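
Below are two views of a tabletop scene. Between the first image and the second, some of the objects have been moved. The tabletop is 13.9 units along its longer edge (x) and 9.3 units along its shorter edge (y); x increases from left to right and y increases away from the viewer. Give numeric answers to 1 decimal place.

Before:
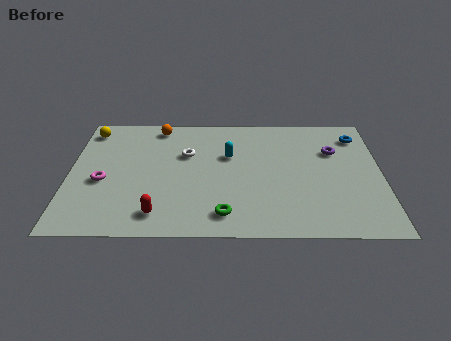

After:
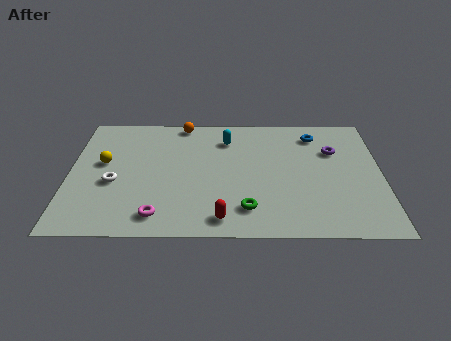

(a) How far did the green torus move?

1.1

The green torus was near (6.9, 1.5) before and (7.9, 1.9) after, so it travelled √(1.0² + 0.4²) ≈ 1.1 units.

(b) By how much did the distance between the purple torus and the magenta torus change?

-1.4

The distance was about 10.6 in the first image and 9.2 in the second, so they moved 1.4 units closer together.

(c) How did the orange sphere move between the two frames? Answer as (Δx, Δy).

(1.1, 0.3)

The orange sphere was at about (3.9, 8.2) and moved to about (5.0, 8.5).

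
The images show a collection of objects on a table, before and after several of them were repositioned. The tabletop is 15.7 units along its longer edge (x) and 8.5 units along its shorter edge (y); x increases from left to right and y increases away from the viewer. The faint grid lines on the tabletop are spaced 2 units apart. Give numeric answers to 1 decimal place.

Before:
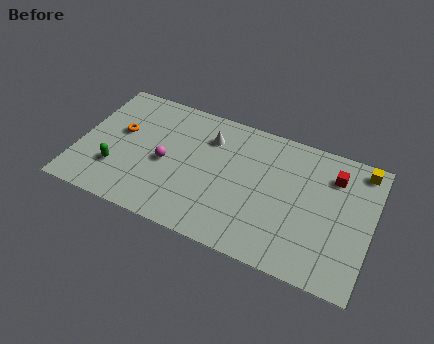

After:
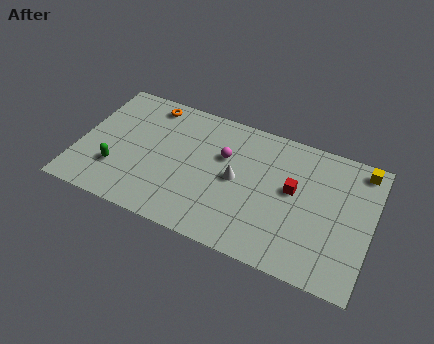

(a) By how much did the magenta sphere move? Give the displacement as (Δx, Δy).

(3.0, 1.6)

From the two frames, the magenta sphere sits at roughly (4.7, 3.9) before and (7.7, 5.5) after.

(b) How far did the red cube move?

2.6

The red cube moved from about (13.5, 6.5) to (11.5, 4.8), a distance of √(2.0² + 1.7²) ≈ 2.6.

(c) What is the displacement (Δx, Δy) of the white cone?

(1.7, -2.1)

The white cone started near (6.8, 6.4) and ended near (8.5, 4.3).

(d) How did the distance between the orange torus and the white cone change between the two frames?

+1.1

The distance was about 4.9 in the first image and 6.0 in the second, so they moved 1.1 units further apart.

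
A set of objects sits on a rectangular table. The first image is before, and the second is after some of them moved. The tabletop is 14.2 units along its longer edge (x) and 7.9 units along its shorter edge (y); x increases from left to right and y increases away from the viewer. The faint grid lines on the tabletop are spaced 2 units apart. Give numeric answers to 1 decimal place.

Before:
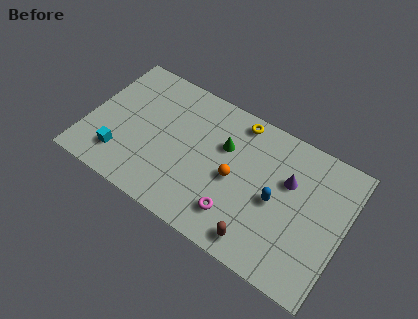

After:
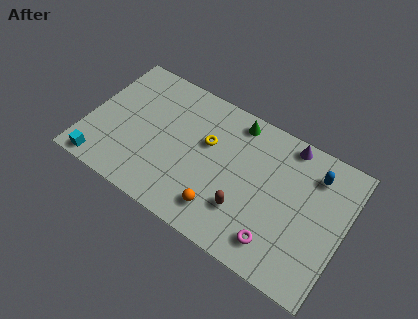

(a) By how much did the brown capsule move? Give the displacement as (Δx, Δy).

(-1.0, 1.2)

The brown capsule was at about (10.0, 1.1) and moved to about (9.0, 2.3).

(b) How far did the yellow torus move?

2.5

From (7.9, 7.0) to (6.5, 4.9), the yellow torus covered √(1.4² + 2.1²) ≈ 2.5 units.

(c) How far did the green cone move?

1.7

The green cone was near (7.4, 5.2) before and (7.8, 6.9) after, so it travelled √(0.4² + 1.7²) ≈ 1.7 units.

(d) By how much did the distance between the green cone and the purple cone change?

-0.7

Before: roughly 3.6 units apart; after: 2.9. That's 0.7 units closer together.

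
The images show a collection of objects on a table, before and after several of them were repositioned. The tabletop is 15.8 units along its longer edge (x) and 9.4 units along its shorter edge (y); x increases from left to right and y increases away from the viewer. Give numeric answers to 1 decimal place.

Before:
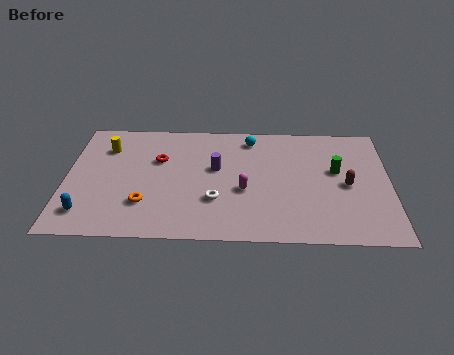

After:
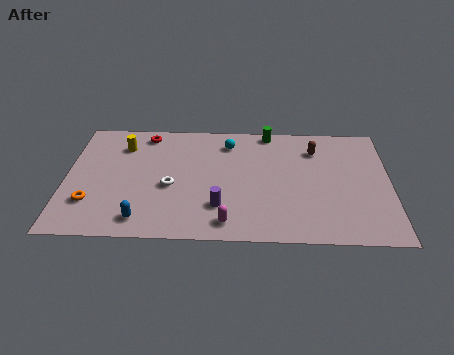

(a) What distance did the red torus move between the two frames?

2.2

From (4.5, 6.1) to (3.8, 8.2), the red torus covered √(0.7² + 2.1²) ≈ 2.2 units.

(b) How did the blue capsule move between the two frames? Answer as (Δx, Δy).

(2.7, -0.4)

The blue capsule started near (1.1, 1.8) and ended near (3.8, 1.4).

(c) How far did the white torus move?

2.4

The white torus moved from about (7.3, 3.0) to (5.1, 4.0), a distance of √(2.2² + 1.0²) ≈ 2.4.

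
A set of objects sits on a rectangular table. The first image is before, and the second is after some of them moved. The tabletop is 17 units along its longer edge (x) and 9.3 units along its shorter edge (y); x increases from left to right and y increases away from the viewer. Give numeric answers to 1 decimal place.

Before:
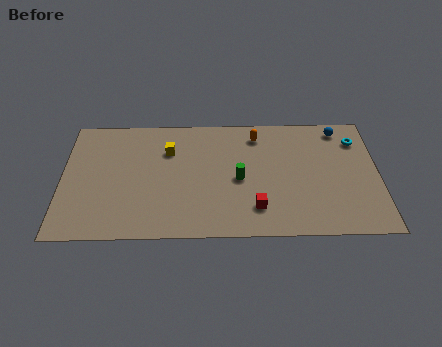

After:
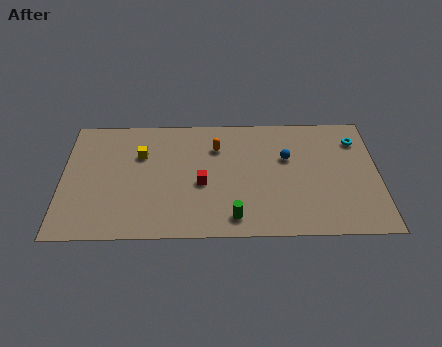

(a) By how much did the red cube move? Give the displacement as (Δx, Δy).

(-2.9, 1.9)

The red cube started near (10.4, 2.1) and ended near (7.5, 4.0).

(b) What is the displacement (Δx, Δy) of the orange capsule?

(-2.2, -0.9)

The orange capsule was at about (10.5, 7.7) and moved to about (8.3, 6.8).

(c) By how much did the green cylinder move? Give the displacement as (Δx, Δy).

(-0.3, -2.9)

The green cylinder started near (9.5, 4.3) and ended near (9.2, 1.4).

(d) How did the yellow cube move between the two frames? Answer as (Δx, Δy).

(-1.5, -0.3)

The yellow cube started near (5.7, 6.6) and ended near (4.2, 6.3).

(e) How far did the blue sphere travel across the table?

3.6

The blue sphere was near (15.0, 8.1) before and (12.1, 5.9) after, so it travelled √(2.9² + 2.2²) ≈ 3.6 units.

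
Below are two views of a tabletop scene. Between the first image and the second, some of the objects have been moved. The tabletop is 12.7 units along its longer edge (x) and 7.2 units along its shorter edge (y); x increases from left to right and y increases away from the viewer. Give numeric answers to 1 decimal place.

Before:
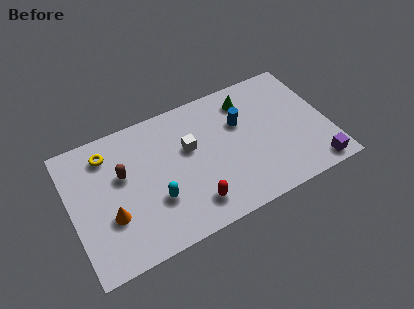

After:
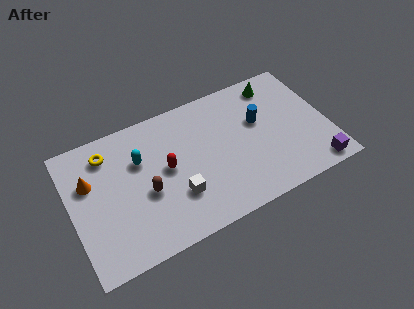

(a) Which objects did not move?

the yellow torus and the purple cube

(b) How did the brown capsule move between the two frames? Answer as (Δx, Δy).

(1.0, -1.4)

From the two frames, the brown capsule sits at roughly (2.6, 4.4) before and (3.6, 3.0) after.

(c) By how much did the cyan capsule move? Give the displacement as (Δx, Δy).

(-0.5, 2.4)

From the two frames, the cyan capsule sits at roughly (4.0, 2.4) before and (3.5, 4.8) after.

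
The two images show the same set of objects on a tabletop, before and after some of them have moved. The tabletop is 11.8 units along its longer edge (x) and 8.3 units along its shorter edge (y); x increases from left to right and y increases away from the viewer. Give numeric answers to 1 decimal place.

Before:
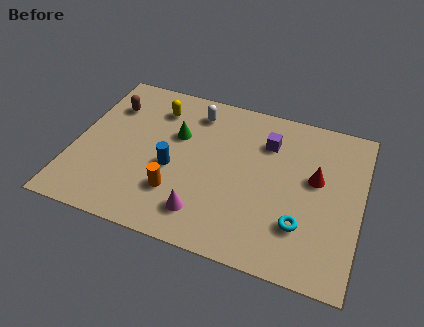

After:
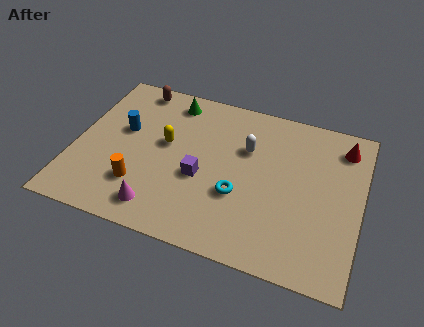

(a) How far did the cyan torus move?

2.7

The cyan torus was near (9.5, 2.3) before and (6.9, 3.0) after, so it travelled √(2.6² + 0.7²) ≈ 2.7 units.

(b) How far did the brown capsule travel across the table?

1.6

The brown capsule moved from about (1.2, 6.1) to (2.1, 7.4), a distance of √(0.9² + 1.3²) ≈ 1.6.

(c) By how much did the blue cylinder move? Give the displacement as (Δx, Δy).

(-2.2, 1.4)

The blue cylinder was at about (4.1, 3.5) and moved to about (1.9, 4.9).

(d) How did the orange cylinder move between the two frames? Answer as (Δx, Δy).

(-1.5, -0.1)

The orange cylinder started near (4.4, 2.3) and ended near (2.9, 2.2).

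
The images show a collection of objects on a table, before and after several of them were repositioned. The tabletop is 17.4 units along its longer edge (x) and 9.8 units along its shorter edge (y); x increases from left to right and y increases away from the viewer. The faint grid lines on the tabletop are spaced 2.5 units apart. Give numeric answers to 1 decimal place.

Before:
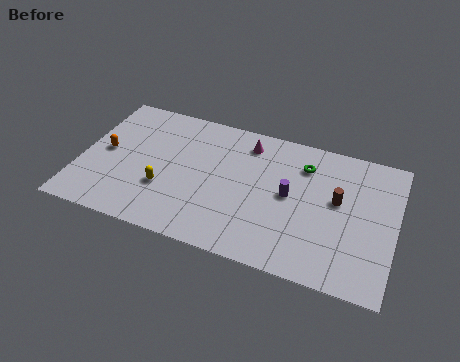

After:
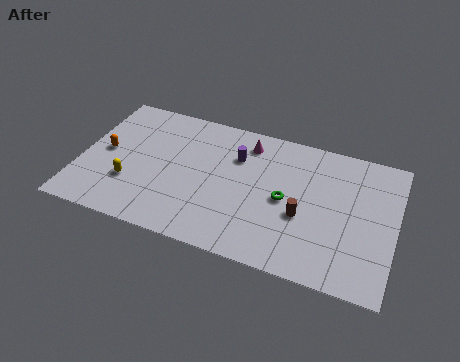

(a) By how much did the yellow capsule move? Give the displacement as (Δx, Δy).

(-1.9, -0.2)

The yellow capsule was at about (4.8, 3.3) and moved to about (2.9, 3.1).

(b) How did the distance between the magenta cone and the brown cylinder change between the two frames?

-0.4

Before: roughly 5.8 units apart; after: 5.4. That's 0.4 units closer together.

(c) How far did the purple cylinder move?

3.6

The purple cylinder moved from about (11.6, 5.1) to (8.5, 6.9), a distance of √(3.1² + 1.8²) ≈ 3.6.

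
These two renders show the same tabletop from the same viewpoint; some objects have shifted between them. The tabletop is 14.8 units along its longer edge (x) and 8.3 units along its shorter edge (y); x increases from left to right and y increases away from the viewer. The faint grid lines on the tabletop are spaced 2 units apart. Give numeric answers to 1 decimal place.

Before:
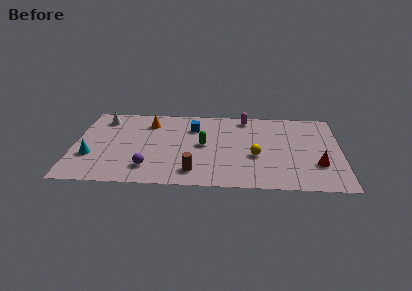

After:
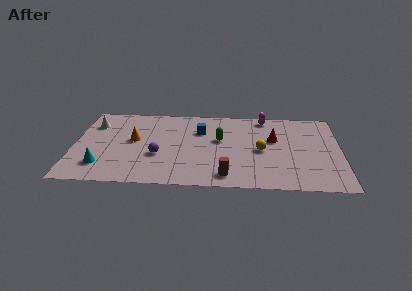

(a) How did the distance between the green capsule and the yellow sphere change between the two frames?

-0.6

The distance was about 3.1 in the first image and 2.5 in the second, so they moved 0.6 units closer together.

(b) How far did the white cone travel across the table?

0.8

The white cone moved from about (1.5, 6.8) to (1.0, 6.2), a distance of √(0.5² + 0.6²) ≈ 0.8.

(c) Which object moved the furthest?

the red cone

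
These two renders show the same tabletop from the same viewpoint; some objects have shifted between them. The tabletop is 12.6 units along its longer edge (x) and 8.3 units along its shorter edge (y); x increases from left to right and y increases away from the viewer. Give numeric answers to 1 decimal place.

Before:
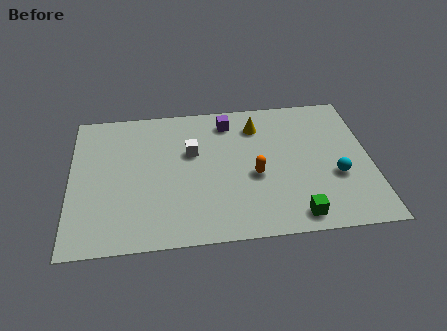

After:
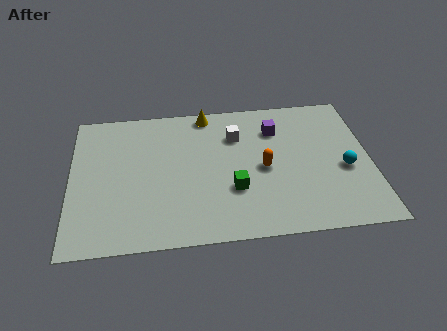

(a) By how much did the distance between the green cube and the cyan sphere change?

+2.0

The distance was about 2.8 in the first image and 4.8 in the second, so they moved 2.0 units further apart.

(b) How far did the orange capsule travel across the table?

0.6

The orange capsule moved from about (7.7, 3.5) to (8.1, 3.9), a distance of √(0.4² + 0.4²) ≈ 0.6.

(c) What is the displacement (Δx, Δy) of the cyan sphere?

(0.4, 0.4)

The cyan sphere was at about (11.1, 3.1) and moved to about (11.5, 3.5).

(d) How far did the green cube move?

3.1

The green cube moved from about (9.3, 1.0) to (6.8, 2.8), a distance of √(2.5² + 1.8²) ≈ 3.1.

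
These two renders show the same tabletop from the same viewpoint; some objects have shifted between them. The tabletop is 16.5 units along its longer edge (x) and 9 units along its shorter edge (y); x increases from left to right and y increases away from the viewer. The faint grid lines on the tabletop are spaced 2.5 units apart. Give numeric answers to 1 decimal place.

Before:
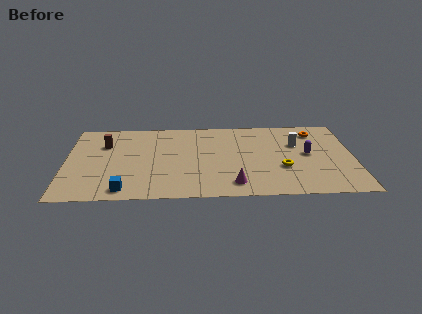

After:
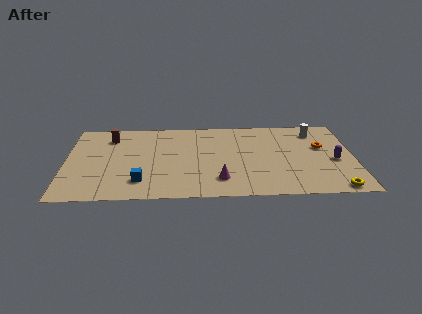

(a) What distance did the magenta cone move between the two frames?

0.9

The magenta cone moved from about (9.6, 1.5) to (8.8, 2.0), a distance of √(0.8² + 0.5²) ≈ 0.9.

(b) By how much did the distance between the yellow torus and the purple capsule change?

+1.0

The distance was about 2.1 in the first image and 3.1 in the second, so they moved 1.0 units further apart.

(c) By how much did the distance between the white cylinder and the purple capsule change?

+2.2

They were about 1.3 units apart before and 3.5 after — 2.2 units further apart.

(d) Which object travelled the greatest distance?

the yellow torus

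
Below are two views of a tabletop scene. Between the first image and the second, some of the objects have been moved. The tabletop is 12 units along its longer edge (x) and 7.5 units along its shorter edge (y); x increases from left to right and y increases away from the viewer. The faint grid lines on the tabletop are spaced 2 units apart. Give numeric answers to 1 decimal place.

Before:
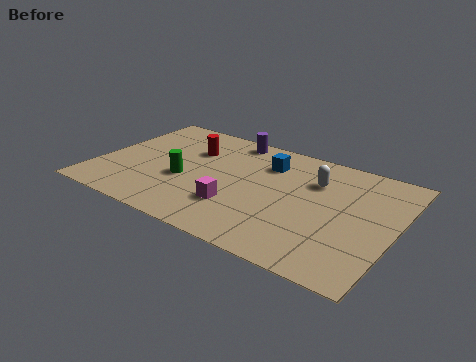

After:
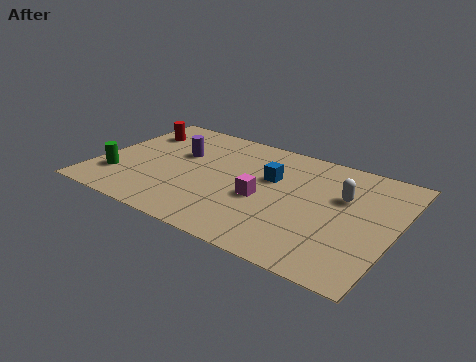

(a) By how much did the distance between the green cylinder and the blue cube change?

+2.5

The distance was about 4.0 in the first image and 6.5 in the second, so they moved 2.5 units further apart.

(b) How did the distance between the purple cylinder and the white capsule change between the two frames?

+2.7

Before: roughly 4.0 units apart; after: 6.7. That's 2.7 units further apart.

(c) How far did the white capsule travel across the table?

1.3

The white capsule moved from about (8.6, 5.3) to (9.8, 4.8), a distance of √(1.2² + 0.5²) ≈ 1.3.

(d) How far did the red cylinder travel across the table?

2.4

The red cylinder was near (3.5, 5.2) before and (1.1, 5.6) after, so it travelled √(2.4² + 0.4²) ≈ 2.4 units.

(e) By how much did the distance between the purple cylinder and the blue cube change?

+1.8

Before: roughly 2.0 units apart; after: 3.8. That's 1.8 units further apart.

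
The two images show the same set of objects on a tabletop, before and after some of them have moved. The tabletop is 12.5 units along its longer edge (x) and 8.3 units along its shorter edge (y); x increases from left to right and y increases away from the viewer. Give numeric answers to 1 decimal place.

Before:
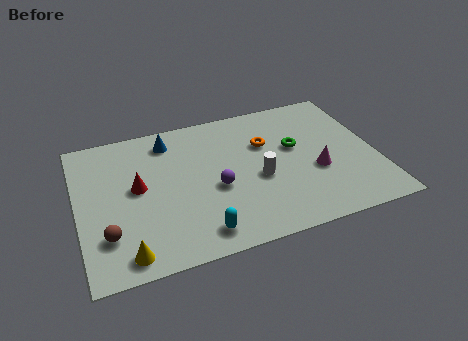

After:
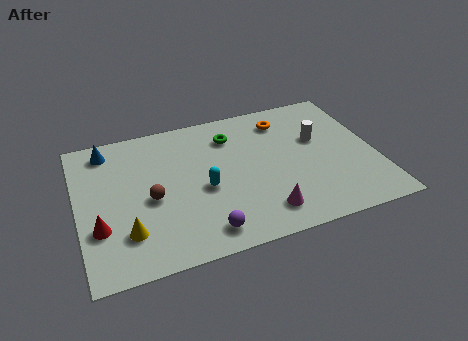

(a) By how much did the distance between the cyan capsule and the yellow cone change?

+0.6

The distance was about 3.0 in the first image and 3.6 in the second, so they moved 0.6 units further apart.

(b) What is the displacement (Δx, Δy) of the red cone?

(-1.7, -1.8)

The red cone was at about (2.5, 4.5) and moved to about (0.8, 2.7).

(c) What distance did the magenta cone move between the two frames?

2.9

The magenta cone was near (9.9, 3.2) before and (7.5, 1.5) after, so it travelled √(2.4² + 1.7²) ≈ 2.9 units.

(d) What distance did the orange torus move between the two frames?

1.5

The orange torus was near (8.0, 5.5) before and (8.9, 6.7) after, so it travelled √(0.9² + 1.2²) ≈ 1.5 units.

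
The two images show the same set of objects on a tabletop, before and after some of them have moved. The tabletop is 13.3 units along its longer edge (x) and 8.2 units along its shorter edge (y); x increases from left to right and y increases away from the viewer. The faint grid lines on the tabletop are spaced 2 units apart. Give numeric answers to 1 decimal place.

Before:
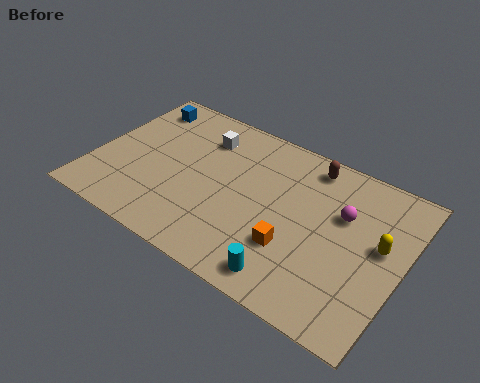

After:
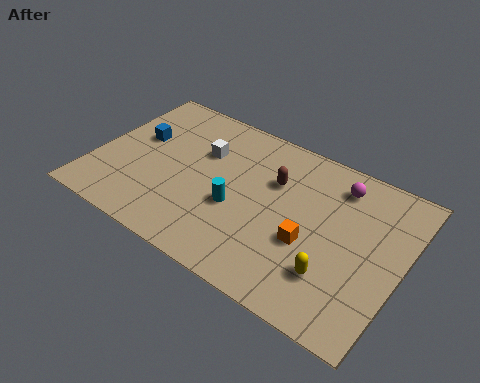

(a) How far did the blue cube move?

1.9

From (1.3, 6.8) to (1.6, 4.9), the blue cube covered √(0.3² + 1.9²) ≈ 1.9 units.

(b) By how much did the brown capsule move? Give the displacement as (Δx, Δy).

(-1.3, -1.6)

The brown capsule started near (8.9, 7.1) and ended near (7.6, 5.5).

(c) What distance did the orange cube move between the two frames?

0.8

From (8.9, 2.6) to (9.5, 3.2), the orange cube covered √(0.6² + 0.6²) ≈ 0.8 units.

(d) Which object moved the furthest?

the cyan cylinder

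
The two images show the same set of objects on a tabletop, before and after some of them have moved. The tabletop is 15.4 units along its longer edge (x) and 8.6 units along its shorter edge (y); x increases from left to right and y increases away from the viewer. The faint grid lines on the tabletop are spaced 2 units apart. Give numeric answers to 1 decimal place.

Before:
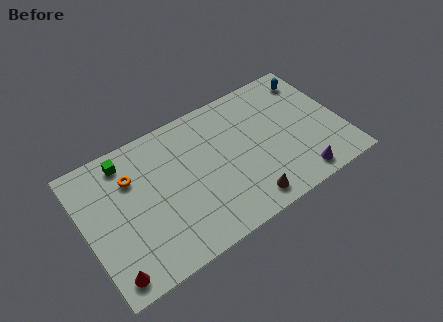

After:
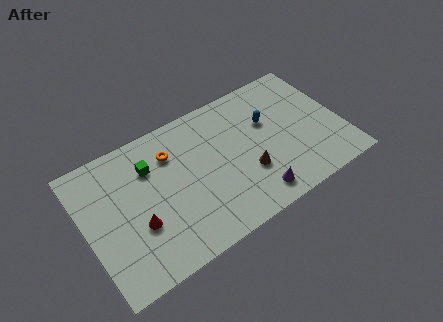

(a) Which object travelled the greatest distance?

the blue capsule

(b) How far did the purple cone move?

2.7

The purple cone moved from about (12.3, 1.1) to (9.6, 1.3), a distance of √(2.7² + 0.2²) ≈ 2.7.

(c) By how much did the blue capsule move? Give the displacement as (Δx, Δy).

(-3.0, -1.6)

The blue capsule started near (14.2, 7.1) and ended near (11.2, 5.5).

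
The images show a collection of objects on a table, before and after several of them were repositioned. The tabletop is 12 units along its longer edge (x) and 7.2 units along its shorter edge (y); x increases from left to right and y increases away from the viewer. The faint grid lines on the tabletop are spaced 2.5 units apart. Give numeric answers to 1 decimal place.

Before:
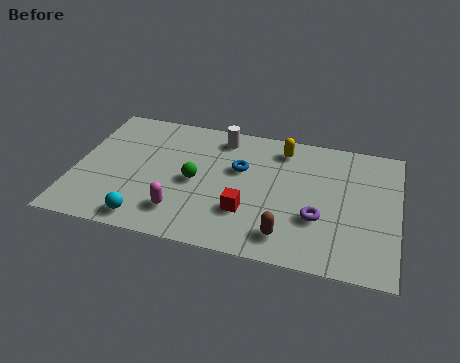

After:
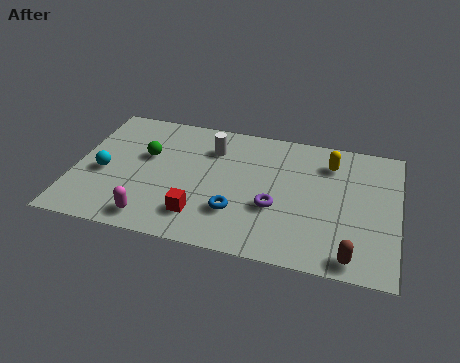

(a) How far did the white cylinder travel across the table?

0.8

The white cylinder moved from about (5.3, 6.1) to (5.0, 5.4), a distance of √(0.3² + 0.7²) ≈ 0.8.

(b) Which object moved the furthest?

the cyan sphere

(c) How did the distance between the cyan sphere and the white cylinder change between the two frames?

-1.2

Before: roughly 5.7 units apart; after: 4.5. That's 1.2 units closer together.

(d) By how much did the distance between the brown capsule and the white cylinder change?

+1.6

The distance was about 5.5 in the first image and 7.1 in the second, so they moved 1.6 units further apart.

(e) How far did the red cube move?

1.8

The red cube was near (6.5, 2.2) before and (4.8, 1.6) after, so it travelled √(1.7² + 0.6²) ≈ 1.8 units.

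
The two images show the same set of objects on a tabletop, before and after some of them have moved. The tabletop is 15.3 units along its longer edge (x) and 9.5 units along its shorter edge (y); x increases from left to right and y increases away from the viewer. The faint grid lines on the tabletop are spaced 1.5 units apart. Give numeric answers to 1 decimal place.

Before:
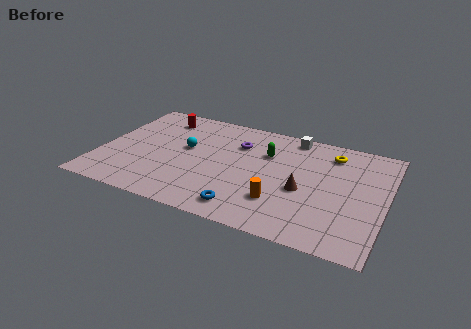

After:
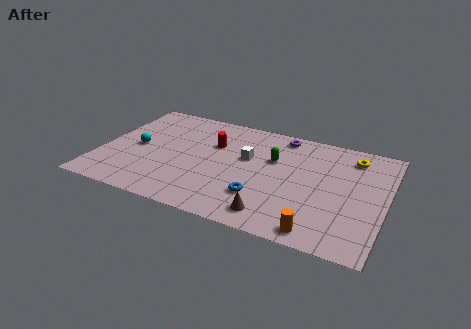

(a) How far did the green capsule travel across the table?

0.6

From (8.8, 6.5) to (9.2, 6.1), the green capsule covered √(0.4² + 0.4²) ≈ 0.6 units.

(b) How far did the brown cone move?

2.9

From (11.0, 4.0) to (9.7, 1.4), the brown cone covered √(1.3² + 2.6²) ≈ 2.9 units.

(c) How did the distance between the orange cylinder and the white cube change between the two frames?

+0.5

They were about 5.9 units apart before and 6.4 after — 0.5 units further apart.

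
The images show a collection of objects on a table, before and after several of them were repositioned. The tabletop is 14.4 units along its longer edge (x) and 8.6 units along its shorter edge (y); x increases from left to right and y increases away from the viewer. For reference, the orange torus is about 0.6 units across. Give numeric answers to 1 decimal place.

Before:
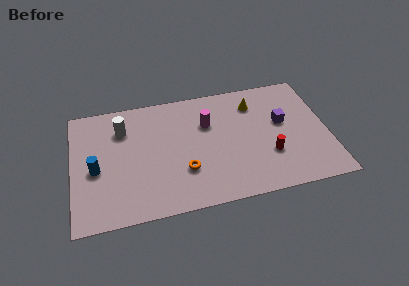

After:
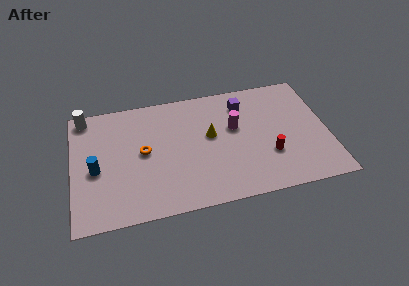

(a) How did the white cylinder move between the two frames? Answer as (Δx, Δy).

(-2.1, 1.3)

The white cylinder was at about (2.9, 6.4) and moved to about (0.8, 7.7).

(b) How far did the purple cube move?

2.8

From (11.9, 5.0) to (9.8, 6.8), the purple cube covered √(2.1² + 1.8²) ≈ 2.8 units.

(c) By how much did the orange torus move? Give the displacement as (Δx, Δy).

(-2.2, 1.8)

The orange torus started near (6.2, 2.7) and ended near (4.0, 4.5).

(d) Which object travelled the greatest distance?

the yellow cone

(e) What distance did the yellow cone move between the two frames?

3.2

The yellow cone moved from about (10.4, 6.7) to (7.8, 4.9), a distance of √(2.6² + 1.8²) ≈ 3.2.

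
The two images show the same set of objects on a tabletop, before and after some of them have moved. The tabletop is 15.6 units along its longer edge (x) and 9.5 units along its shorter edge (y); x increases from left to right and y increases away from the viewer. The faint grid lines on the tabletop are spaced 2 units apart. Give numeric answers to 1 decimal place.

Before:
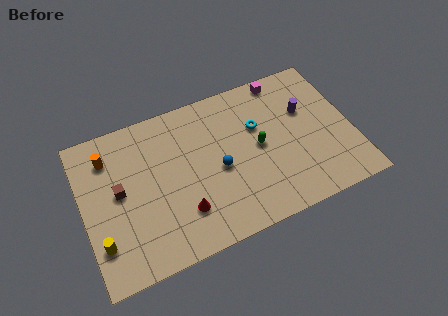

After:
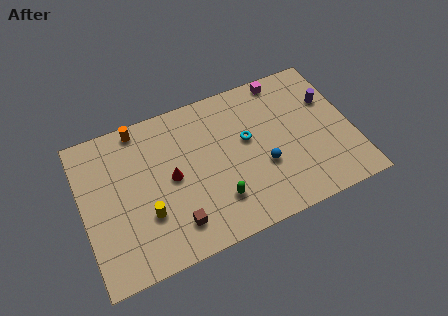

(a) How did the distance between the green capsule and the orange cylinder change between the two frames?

-1.6

The distance was about 8.9 in the first image and 7.3 in the second, so they moved 1.6 units closer together.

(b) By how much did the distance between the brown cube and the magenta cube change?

-0.8

They were about 10.6 units apart before and 9.8 after — 0.8 units closer together.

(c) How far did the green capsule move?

3.6

From (10.2, 4.8) to (7.5, 2.4), the green capsule covered √(2.7² + 2.4²) ≈ 3.6 units.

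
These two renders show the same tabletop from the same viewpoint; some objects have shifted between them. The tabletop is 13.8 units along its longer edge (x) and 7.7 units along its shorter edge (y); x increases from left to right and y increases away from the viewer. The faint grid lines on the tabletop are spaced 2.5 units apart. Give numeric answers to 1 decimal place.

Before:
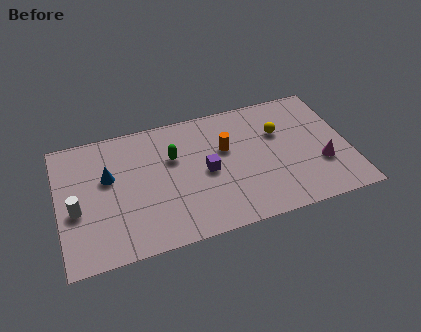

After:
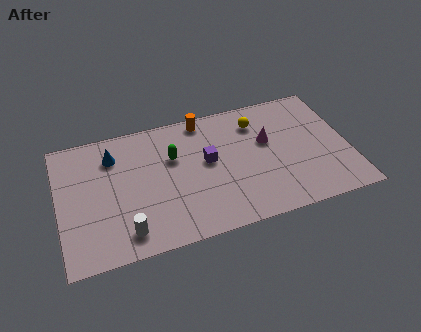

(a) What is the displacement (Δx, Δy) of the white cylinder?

(2.2, -1.9)

From the two frames, the white cylinder sits at roughly (0.8, 3.2) before and (3.0, 1.3) after.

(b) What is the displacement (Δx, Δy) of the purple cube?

(0.1, 0.6)

From the two frames, the purple cube sits at roughly (7.0, 3.7) before and (7.1, 4.3) after.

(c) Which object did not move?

the green capsule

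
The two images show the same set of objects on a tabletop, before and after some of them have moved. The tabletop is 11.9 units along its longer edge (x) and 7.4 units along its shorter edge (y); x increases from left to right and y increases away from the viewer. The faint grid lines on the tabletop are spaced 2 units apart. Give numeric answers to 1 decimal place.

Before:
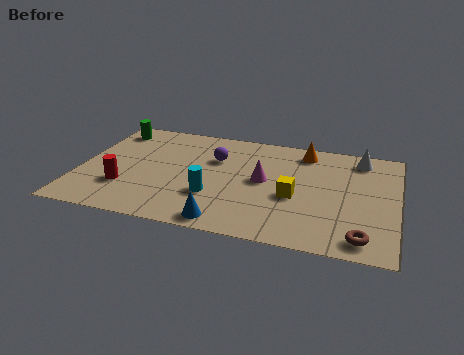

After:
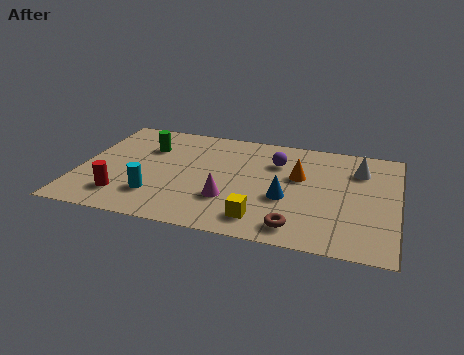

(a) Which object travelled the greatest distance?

the blue cone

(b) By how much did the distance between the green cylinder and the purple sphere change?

+0.6

Before: roughly 4.3 units apart; after: 4.9. That's 0.6 units further apart.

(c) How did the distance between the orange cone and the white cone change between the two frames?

+0.3

The distance was about 2.1 in the first image and 2.4 in the second, so they moved 0.3 units further apart.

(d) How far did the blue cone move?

3.0

The blue cone was near (5.7, 0.8) before and (7.8, 2.9) after, so it travelled √(2.1² + 2.1²) ≈ 3.0 units.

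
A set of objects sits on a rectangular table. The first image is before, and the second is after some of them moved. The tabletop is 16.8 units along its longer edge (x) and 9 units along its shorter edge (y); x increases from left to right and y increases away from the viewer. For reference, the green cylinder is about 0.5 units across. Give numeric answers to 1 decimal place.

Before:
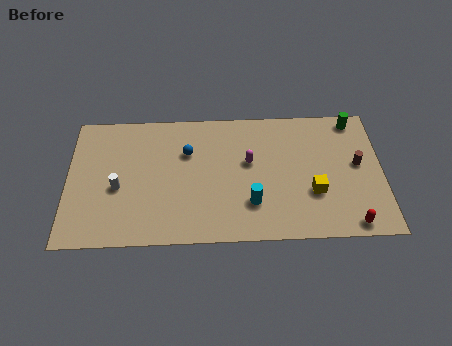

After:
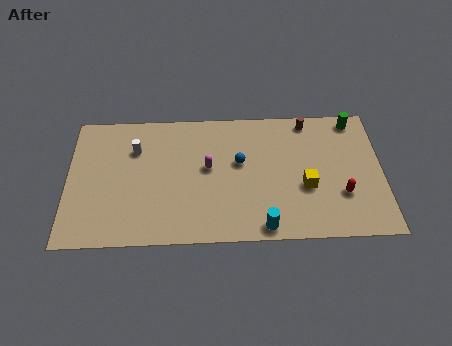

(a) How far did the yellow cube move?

0.6

The yellow cube moved from about (13.1, 3.1) to (12.7, 3.5), a distance of √(0.4² + 0.4²) ≈ 0.6.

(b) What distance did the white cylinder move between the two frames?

2.8

From (2.7, 3.8) to (3.6, 6.4), the white cylinder covered √(0.9² + 2.6²) ≈ 2.8 units.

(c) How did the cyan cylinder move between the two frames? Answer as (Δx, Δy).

(0.6, -1.6)

From the two frames, the cyan cylinder sits at roughly (9.8, 2.5) before and (10.4, 0.9) after.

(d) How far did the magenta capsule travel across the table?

2.2

The magenta capsule moved from about (9.7, 5.3) to (7.5, 5.0), a distance of √(2.2² + 0.3²) ≈ 2.2.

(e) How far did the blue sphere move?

2.9

The blue sphere was near (6.4, 6.1) before and (9.2, 5.3) after, so it travelled √(2.8² + 0.8²) ≈ 2.9 units.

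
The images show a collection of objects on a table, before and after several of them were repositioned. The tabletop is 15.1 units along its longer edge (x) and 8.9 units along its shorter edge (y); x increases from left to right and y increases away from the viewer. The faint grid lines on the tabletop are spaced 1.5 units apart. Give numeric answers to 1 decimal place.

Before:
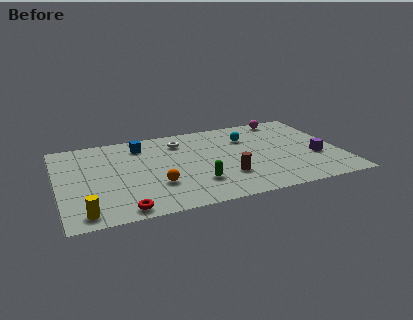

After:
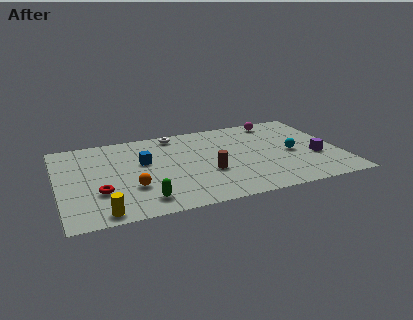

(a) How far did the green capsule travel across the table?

3.0

The green capsule was near (7.2, 2.4) before and (4.3, 1.5) after, so it travelled √(2.9² + 0.9²) ≈ 3.0 units.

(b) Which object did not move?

the purple cube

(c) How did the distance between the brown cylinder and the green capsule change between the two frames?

+2.4

Before: roughly 1.6 units apart; after: 4.0. That's 2.4 units further apart.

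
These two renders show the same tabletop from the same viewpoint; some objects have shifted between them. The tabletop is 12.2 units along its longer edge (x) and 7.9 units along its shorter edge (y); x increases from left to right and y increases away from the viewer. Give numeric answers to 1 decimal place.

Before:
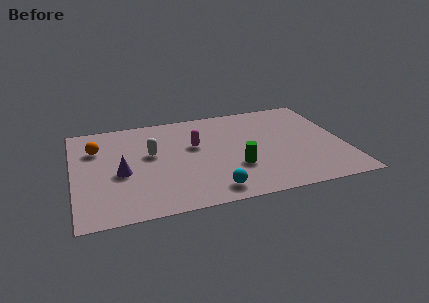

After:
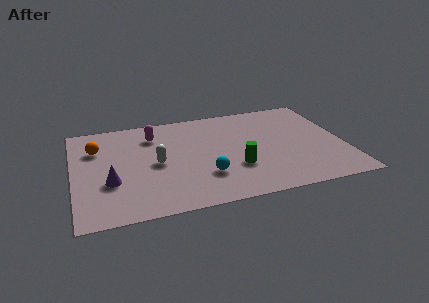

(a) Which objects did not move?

the green cylinder and the orange sphere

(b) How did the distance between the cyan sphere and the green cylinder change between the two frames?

-0.5

The distance was about 1.9 in the first image and 1.4 in the second, so they moved 0.5 units closer together.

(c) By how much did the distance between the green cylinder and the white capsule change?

-0.5

They were about 4.2 units apart before and 3.7 after — 0.5 units closer together.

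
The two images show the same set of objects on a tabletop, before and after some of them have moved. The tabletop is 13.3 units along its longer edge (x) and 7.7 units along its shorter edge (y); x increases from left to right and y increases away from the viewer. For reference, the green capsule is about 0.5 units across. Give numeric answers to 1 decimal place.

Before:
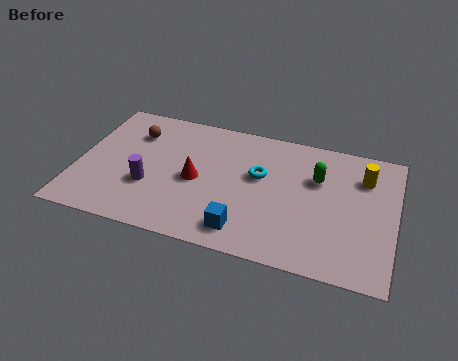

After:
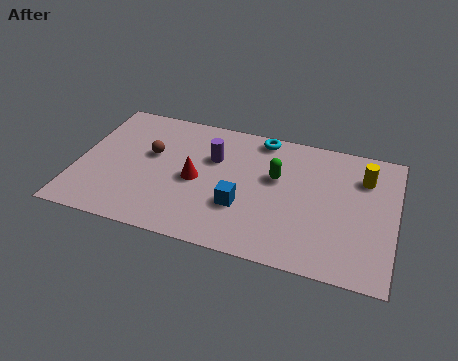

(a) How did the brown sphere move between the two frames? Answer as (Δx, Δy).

(0.8, -1.1)

From the two frames, the brown sphere sits at roughly (2.2, 5.7) before and (3.0, 4.6) after.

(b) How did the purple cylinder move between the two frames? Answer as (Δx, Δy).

(2.5, 2.4)

The purple cylinder started near (3.1, 2.7) and ended near (5.6, 5.1).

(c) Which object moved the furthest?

the purple cylinder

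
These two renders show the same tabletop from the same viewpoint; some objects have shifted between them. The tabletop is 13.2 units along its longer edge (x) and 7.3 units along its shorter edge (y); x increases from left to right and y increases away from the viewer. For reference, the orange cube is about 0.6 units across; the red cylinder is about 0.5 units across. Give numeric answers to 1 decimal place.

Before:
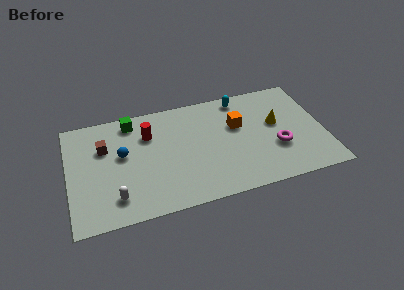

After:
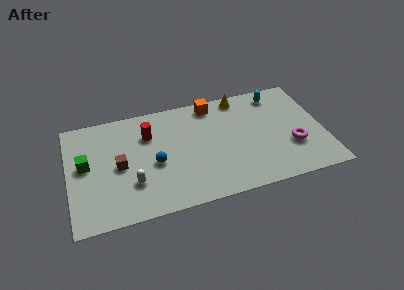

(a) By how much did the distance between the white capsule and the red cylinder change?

-1.0

They were about 4.2 units apart before and 3.2 after — 1.0 units closer together.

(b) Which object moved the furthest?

the green cube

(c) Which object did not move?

the red cylinder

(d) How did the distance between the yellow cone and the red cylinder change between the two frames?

-1.6

Before: roughly 6.7 units apart; after: 5.1. That's 1.6 units closer together.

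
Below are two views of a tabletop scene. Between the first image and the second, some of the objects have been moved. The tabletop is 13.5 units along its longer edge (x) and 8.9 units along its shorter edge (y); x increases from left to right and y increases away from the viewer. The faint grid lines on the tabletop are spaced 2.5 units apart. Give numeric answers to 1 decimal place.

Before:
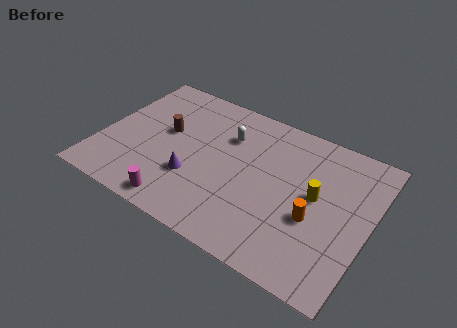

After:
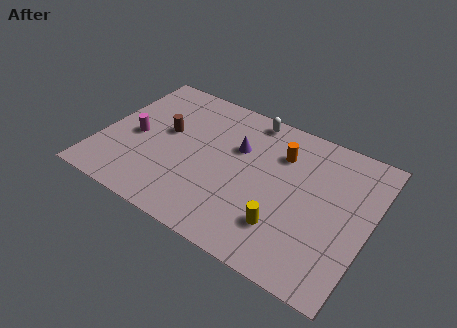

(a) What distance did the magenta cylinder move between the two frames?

4.2

The magenta cylinder was near (4.5, 1.0) before and (1.7, 4.1) after, so it travelled √(2.8² + 3.1²) ≈ 4.2 units.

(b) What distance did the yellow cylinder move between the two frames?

2.8

The yellow cylinder was near (10.8, 4.8) before and (9.6, 2.3) after, so it travelled √(1.2² + 2.5²) ≈ 2.8 units.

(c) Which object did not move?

the brown cylinder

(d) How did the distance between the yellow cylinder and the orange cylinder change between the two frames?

+3.0

Before: roughly 1.3 units apart; after: 4.3. That's 3.0 units further apart.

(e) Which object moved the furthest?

the magenta cylinder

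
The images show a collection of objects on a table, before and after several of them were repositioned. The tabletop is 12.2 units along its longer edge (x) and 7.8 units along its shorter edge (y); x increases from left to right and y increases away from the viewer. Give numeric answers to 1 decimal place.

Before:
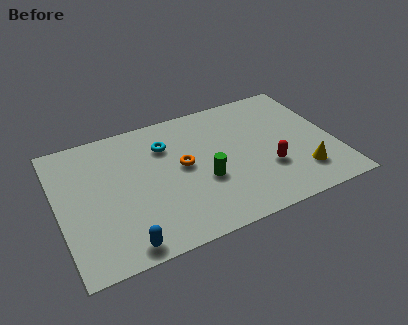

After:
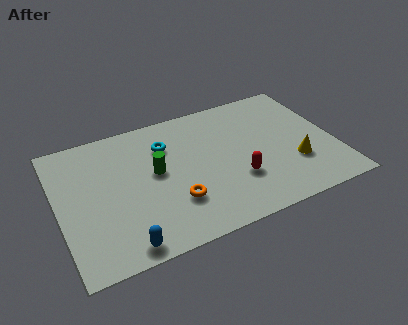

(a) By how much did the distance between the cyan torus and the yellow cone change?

-0.5

Before: roughly 6.8 units apart; after: 6.3. That's 0.5 units closer together.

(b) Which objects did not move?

the blue capsule and the cyan torus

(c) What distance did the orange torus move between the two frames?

2.0

The orange torus moved from about (5.5, 4.2) to (4.9, 2.3), a distance of √(0.6² + 1.9²) ≈ 2.0.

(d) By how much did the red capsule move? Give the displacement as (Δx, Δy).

(-1.4, -0.1)

The red capsule was at about (9.1, 2.6) and moved to about (7.7, 2.5).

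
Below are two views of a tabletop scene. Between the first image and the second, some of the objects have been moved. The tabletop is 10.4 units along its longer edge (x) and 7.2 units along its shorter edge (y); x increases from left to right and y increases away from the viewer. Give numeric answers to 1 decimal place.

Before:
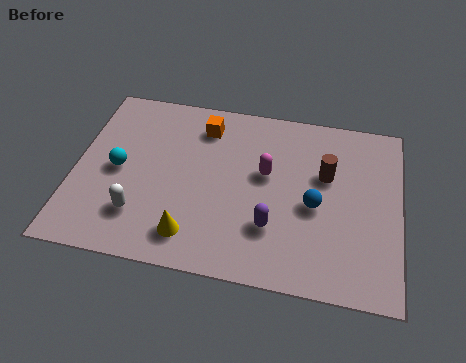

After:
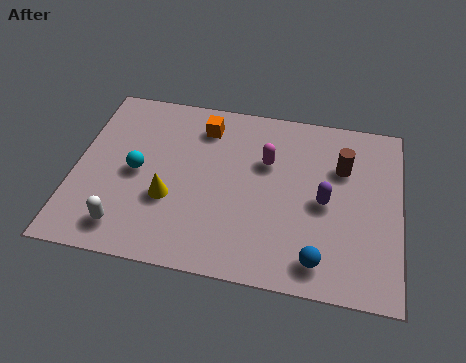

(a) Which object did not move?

the orange cube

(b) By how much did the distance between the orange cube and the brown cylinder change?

+0.4

The distance was about 4.2 in the first image and 4.6 in the second, so they moved 0.4 units further apart.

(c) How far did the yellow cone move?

1.5

The yellow cone was near (3.9, 1.3) before and (3.1, 2.6) after, so it travelled √(0.8² + 1.3²) ≈ 1.5 units.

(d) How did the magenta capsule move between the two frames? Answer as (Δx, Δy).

(0.0, 0.5)

The magenta capsule was at about (6.1, 4.2) and moved to about (6.1, 4.7).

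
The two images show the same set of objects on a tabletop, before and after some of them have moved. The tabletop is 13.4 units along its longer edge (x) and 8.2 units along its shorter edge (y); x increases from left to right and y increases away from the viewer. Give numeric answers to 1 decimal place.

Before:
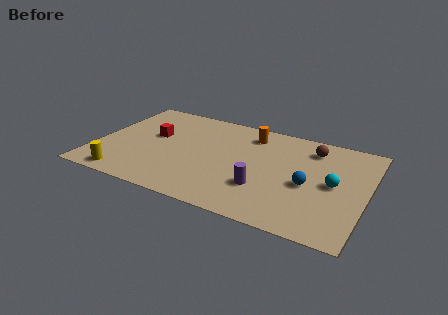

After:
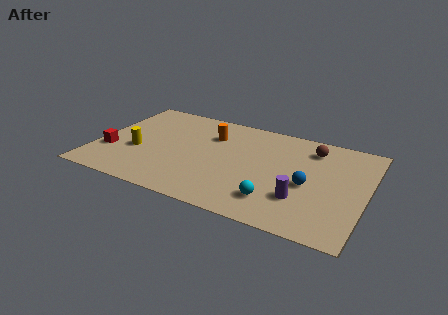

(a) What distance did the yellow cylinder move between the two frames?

2.3

The yellow cylinder was near (1.8, 0.9) before and (2.1, 3.2) after, so it travelled √(0.3² + 2.3²) ≈ 2.3 units.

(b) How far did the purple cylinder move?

1.9

From (8.5, 2.5) to (10.4, 2.4), the purple cylinder covered √(1.9² + 0.1²) ≈ 1.9 units.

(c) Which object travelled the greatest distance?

the cyan sphere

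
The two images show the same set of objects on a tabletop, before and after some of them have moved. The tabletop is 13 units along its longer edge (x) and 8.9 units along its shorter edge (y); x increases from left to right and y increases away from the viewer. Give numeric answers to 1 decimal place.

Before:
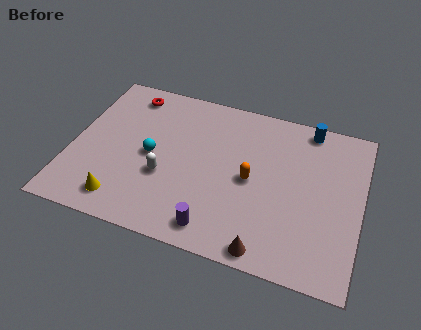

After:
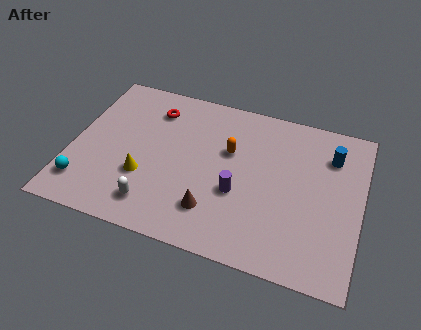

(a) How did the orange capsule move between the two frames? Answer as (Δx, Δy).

(-1.1, 1.3)

The orange capsule was at about (8.1, 4.3) and moved to about (7.0, 5.6).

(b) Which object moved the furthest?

the cyan sphere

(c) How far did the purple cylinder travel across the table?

2.3

The purple cylinder moved from about (6.8, 1.2) to (7.6, 3.4), a distance of √(0.8² + 2.2²) ≈ 2.3.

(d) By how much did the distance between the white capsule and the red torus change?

+0.6

The distance was about 4.8 in the first image and 5.4 in the second, so they moved 0.6 units further apart.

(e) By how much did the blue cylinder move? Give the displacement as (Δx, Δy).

(1.1, -1.3)

The blue cylinder was at about (10.4, 8.0) and moved to about (11.5, 6.7).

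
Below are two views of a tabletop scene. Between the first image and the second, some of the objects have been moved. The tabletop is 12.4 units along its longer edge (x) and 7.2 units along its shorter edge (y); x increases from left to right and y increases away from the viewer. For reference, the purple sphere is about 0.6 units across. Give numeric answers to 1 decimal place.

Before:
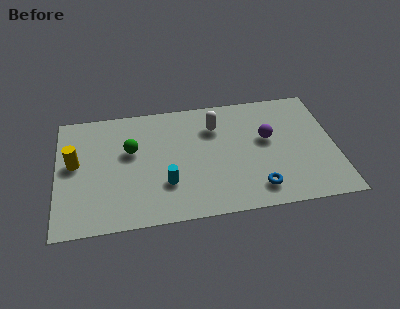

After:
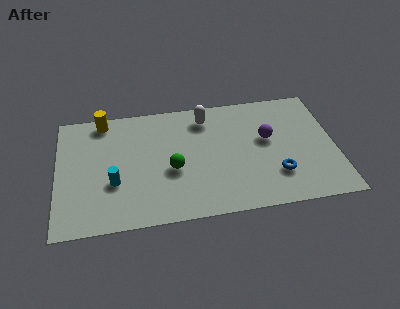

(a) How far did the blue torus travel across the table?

1.1

The blue torus was near (8.8, 1.3) before and (9.7, 2.0) after, so it travelled √(0.9² + 0.7²) ≈ 1.1 units.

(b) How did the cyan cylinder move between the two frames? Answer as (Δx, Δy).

(-2.3, 0.4)

From the two frames, the cyan cylinder sits at roughly (4.8, 2.2) before and (2.5, 2.6) after.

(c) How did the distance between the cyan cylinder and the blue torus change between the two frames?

+3.1

They were about 4.1 units apart before and 7.2 after — 3.1 units further apart.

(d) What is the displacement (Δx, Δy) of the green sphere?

(1.8, -1.4)

The green sphere was at about (3.3, 4.4) and moved to about (5.1, 3.0).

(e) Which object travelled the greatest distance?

the yellow cylinder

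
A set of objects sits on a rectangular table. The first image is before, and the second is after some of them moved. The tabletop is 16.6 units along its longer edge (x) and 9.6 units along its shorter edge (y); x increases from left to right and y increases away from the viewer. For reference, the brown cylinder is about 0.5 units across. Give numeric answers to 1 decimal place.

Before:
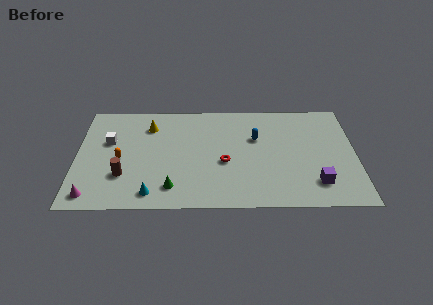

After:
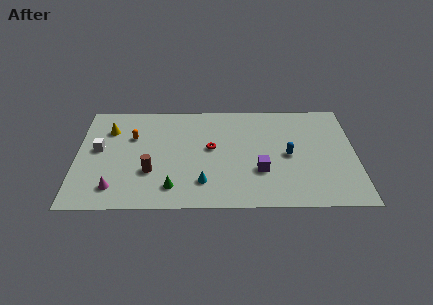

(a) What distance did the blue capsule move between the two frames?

2.5

The blue capsule was near (10.7, 6.2) before and (12.6, 4.6) after, so it travelled √(1.9² + 1.6²) ≈ 2.5 units.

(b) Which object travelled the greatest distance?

the purple cube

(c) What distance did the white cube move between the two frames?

0.9

The white cube moved from about (1.9, 6.0) to (1.3, 5.3), a distance of √(0.6² + 0.7²) ≈ 0.9.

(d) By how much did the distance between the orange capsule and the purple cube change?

-3.6

The distance was about 11.8 in the first image and 8.2 in the second, so they moved 3.6 units closer together.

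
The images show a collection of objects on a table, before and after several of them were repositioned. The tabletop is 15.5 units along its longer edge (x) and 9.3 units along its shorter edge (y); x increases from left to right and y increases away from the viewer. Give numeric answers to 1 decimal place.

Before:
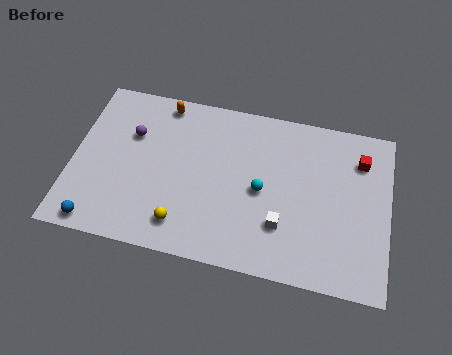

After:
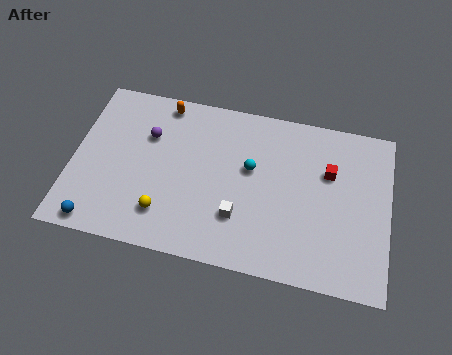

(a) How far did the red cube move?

1.8

The red cube was near (14.0, 7.1) before and (12.5, 6.1) after, so it travelled √(1.5² + 1.0²) ≈ 1.8 units.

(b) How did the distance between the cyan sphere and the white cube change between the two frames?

+0.8

They were about 2.0 units apart before and 2.8 after — 0.8 units further apart.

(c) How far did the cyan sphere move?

1.3

The cyan sphere moved from about (9.3, 4.4) to (8.7, 5.5), a distance of √(0.6² + 1.1²) ≈ 1.3.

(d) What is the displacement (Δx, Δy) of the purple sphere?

(0.8, 0.1)

The purple sphere was at about (2.8, 6.2) and moved to about (3.6, 6.3).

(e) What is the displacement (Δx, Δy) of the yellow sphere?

(-0.9, 0.4)

The yellow sphere was at about (5.6, 1.7) and moved to about (4.7, 2.1).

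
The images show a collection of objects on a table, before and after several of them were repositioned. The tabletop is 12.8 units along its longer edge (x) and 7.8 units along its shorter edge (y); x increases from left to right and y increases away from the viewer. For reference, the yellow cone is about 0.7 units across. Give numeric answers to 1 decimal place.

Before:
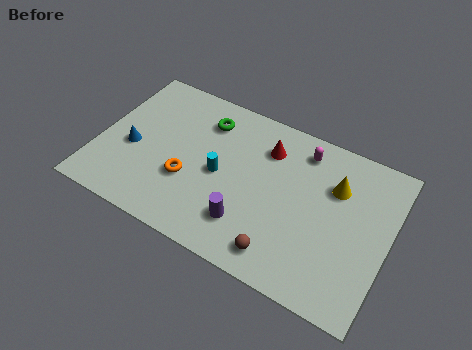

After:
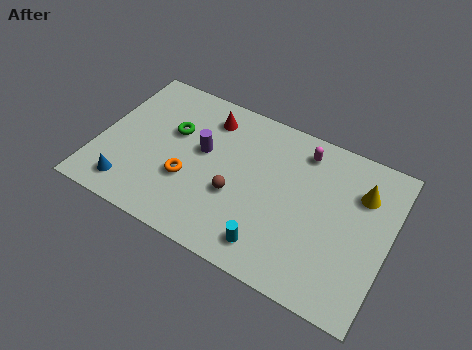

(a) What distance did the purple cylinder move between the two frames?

3.5

The purple cylinder was near (6.9, 1.9) before and (4.5, 4.5) after, so it travelled √(2.4² + 2.6²) ≈ 3.5 units.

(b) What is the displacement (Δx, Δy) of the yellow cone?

(1.1, 0.2)

From the two frames, the yellow cone sits at roughly (10.3, 5.4) before and (11.4, 5.6) after.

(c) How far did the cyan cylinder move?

3.5

The cyan cylinder was near (5.4, 3.7) before and (8.0, 1.3) after, so it travelled √(2.6² + 2.4²) ≈ 3.5 units.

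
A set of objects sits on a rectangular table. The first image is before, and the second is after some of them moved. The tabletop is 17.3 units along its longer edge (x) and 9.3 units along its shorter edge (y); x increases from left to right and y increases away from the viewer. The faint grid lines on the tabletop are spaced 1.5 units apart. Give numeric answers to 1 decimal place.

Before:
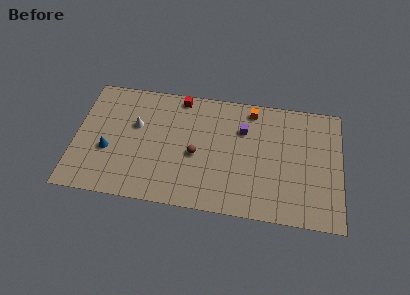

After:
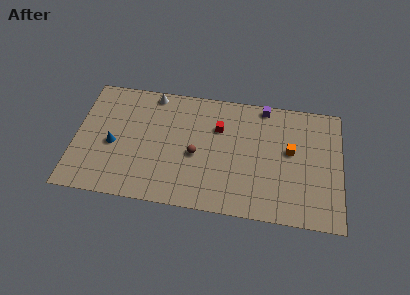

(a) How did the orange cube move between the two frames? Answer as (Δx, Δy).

(2.6, -2.8)

The orange cube started near (11.4, 8.1) and ended near (14.0, 5.3).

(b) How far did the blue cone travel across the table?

0.6

The blue cone was near (2.2, 3.6) before and (2.5, 4.1) after, so it travelled √(0.3² + 0.5²) ≈ 0.6 units.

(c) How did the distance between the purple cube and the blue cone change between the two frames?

+1.5

The distance was about 9.2 in the first image and 10.7 in the second, so they moved 1.5 units further apart.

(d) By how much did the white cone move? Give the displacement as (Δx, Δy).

(1.0, 2.6)

The white cone was at about (3.9, 5.8) and moved to about (4.9, 8.4).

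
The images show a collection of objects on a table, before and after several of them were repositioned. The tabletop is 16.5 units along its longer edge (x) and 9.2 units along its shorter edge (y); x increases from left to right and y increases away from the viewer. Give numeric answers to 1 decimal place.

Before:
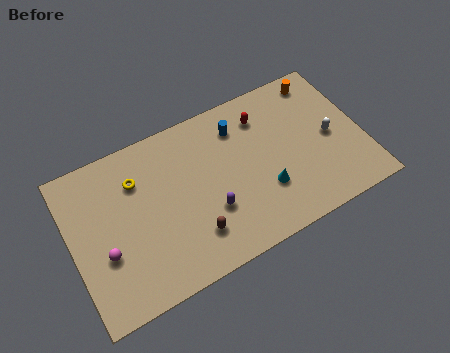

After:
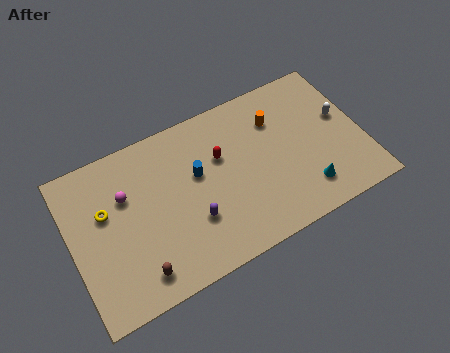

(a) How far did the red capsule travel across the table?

2.9

The red capsule was near (11.2, 7.2) before and (8.6, 5.9) after, so it travelled √(2.6² + 1.3²) ≈ 2.9 units.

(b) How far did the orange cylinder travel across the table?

3.1

The orange cylinder was near (14.7, 8.0) before and (11.9, 6.7) after, so it travelled √(2.8² + 1.3²) ≈ 3.1 units.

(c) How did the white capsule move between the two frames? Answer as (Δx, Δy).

(0.8, 0.9)

The white capsule was at about (14.7, 4.4) and moved to about (15.5, 5.3).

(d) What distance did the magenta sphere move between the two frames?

3.1

From (1.7, 3.4) to (3.2, 6.1), the magenta sphere covered √(1.5² + 2.7²) ≈ 3.1 units.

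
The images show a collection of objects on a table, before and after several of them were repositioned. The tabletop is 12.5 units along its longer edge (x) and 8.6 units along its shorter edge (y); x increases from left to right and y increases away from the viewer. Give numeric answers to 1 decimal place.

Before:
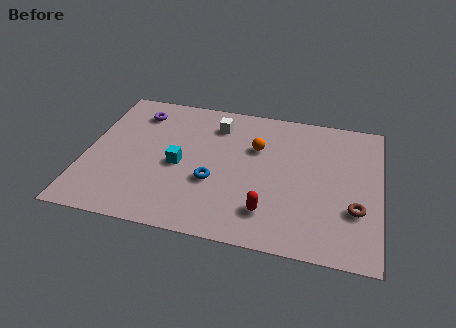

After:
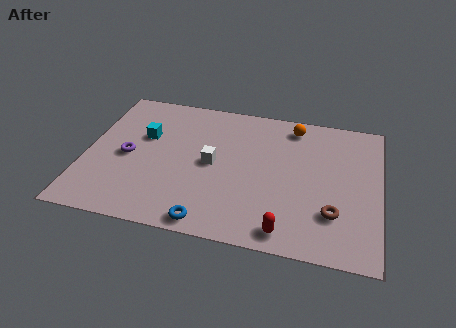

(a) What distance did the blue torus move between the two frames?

2.4

The blue torus was near (5.5, 3.2) before and (5.5, 0.8) after, so it travelled √(0.0² + 2.4²) ≈ 2.4 units.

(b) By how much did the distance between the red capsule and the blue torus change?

+0.5

Before: roughly 2.7 units apart; after: 3.2. That's 0.5 units further apart.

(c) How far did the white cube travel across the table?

2.5

The white cube was near (5.4, 6.8) before and (5.4, 4.3) after, so it travelled √(0.0² + 2.5²) ≈ 2.5 units.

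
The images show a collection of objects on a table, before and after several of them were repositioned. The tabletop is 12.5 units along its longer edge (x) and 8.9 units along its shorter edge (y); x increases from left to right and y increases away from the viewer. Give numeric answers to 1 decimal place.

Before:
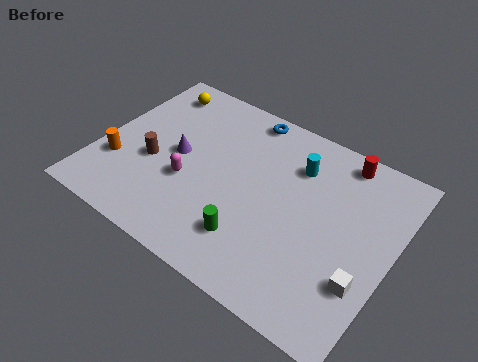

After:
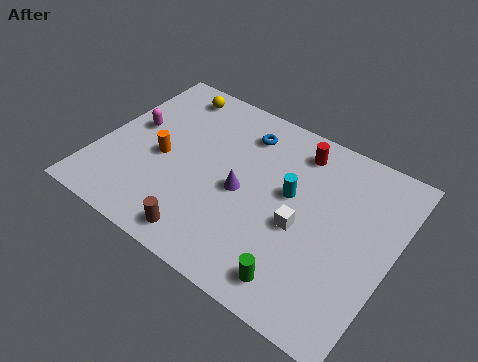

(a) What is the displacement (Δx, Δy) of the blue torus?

(0.1, -0.9)

From the two frames, the blue torus sits at roughly (5.6, 8.0) before and (5.7, 7.1) after.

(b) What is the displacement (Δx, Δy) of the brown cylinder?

(2.8, -2.5)

From the two frames, the brown cylinder sits at roughly (2.4, 3.6) before and (5.2, 1.1) after.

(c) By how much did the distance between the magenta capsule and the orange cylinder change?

-1.3

They were about 3.1 units apart before and 1.8 after — 1.3 units closer together.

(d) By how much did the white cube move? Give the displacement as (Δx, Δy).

(-2.8, 1.1)

The white cube was at about (11.6, 2.7) and moved to about (8.8, 3.8).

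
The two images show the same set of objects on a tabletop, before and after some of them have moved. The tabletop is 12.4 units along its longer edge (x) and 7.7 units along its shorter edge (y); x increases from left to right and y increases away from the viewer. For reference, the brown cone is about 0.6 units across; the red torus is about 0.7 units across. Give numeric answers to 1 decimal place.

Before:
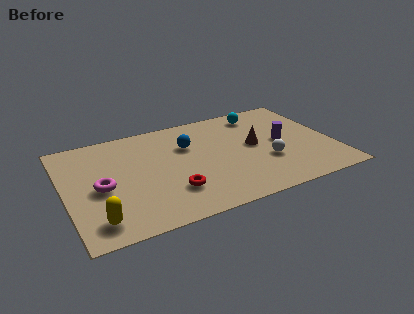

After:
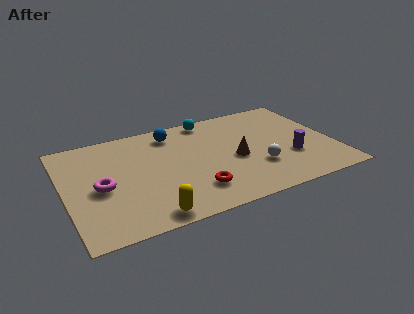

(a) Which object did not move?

the magenta torus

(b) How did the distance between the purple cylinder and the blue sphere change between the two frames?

+1.9

Before: roughly 4.5 units apart; after: 6.4. That's 1.9 units further apart.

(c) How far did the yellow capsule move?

2.4

The yellow capsule was near (1.2, 1.3) before and (3.5, 0.8) after, so it travelled √(2.3² + 0.5²) ≈ 2.4 units.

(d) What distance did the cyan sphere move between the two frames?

2.4

From (9.4, 6.5) to (7.0, 6.9), the cyan sphere covered √(2.4² + 0.4²) ≈ 2.4 units.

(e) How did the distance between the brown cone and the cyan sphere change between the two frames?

+1.1

The distance was about 2.5 in the first image and 3.6 in the second, so they moved 1.1 units further apart.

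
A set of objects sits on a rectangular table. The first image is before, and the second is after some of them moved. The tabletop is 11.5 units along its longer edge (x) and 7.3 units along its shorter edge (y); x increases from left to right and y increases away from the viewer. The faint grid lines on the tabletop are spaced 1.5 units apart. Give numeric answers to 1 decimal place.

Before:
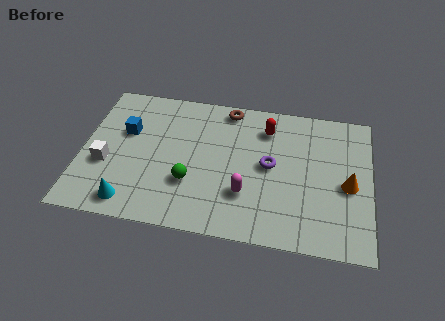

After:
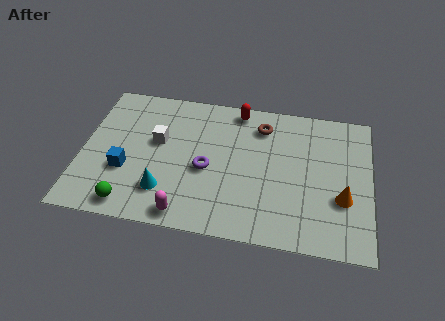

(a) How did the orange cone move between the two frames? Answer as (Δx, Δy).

(-0.2, -0.7)

The orange cone was at about (10.6, 3.3) and moved to about (10.4, 2.6).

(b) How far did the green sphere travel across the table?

2.7

From (4.4, 2.4) to (2.1, 0.9), the green sphere covered √(2.3² + 1.5²) ≈ 2.7 units.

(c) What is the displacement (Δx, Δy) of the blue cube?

(0.1, -2.0)

The blue cube was at about (1.7, 4.6) and moved to about (1.8, 2.6).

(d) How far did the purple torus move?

2.6

From (7.5, 3.8) to (5.0, 3.2), the purple torus covered √(2.5² + 0.6²) ≈ 2.6 units.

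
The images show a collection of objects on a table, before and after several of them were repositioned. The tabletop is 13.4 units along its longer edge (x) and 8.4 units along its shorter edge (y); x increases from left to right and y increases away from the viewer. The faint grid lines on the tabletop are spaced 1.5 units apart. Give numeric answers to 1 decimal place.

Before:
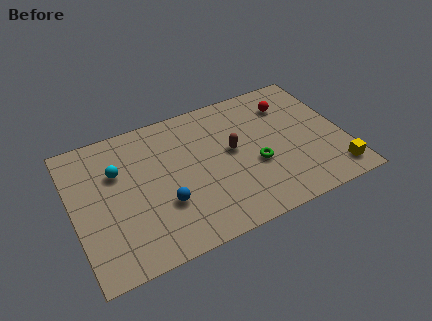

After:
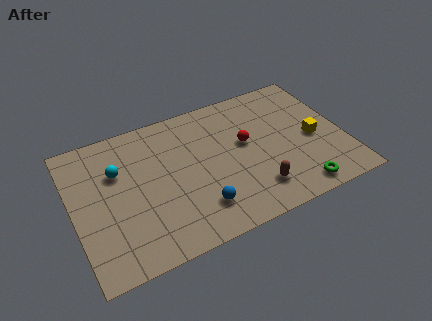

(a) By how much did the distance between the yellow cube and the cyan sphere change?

-1.4

Before: roughly 11.2 units apart; after: 9.8. That's 1.4 units closer together.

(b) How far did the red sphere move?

2.9

From (11.0, 6.4) to (8.6, 4.8), the red sphere covered √(2.4² + 1.6²) ≈ 2.9 units.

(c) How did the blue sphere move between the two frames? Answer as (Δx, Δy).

(1.6, -0.9)

From the two frames, the blue sphere sits at roughly (4.3, 2.8) before and (5.9, 1.9) after.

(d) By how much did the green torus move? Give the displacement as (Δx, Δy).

(1.8, -2.3)

The green torus was at about (8.9, 3.3) and moved to about (10.7, 1.0).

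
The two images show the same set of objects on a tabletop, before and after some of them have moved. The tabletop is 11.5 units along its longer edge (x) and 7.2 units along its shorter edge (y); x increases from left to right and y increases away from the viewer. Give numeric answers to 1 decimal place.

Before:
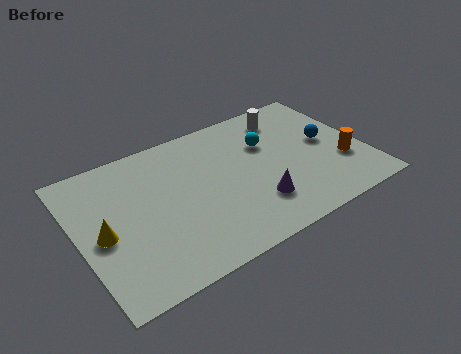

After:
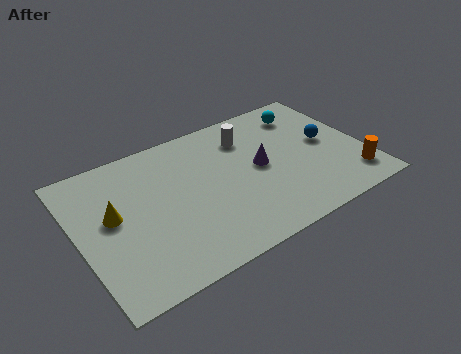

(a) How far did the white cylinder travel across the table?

1.7

From (8.8, 5.9) to (7.1, 5.5), the white cylinder covered √(1.7² + 0.4²) ≈ 1.7 units.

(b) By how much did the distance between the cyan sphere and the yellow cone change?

+1.3

They were about 7.1 units apart before and 8.4 after — 1.3 units further apart.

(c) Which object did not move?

the blue sphere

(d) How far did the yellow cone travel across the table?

0.9

From (0.9, 3.3) to (1.4, 4.0), the yellow cone covered √(0.5² + 0.7²) ≈ 0.9 units.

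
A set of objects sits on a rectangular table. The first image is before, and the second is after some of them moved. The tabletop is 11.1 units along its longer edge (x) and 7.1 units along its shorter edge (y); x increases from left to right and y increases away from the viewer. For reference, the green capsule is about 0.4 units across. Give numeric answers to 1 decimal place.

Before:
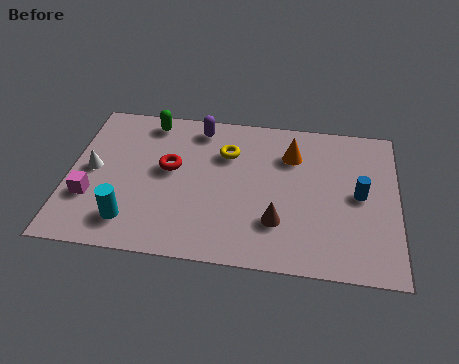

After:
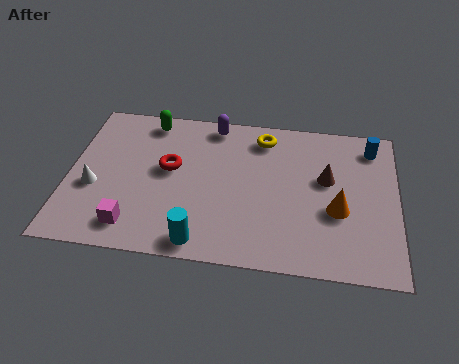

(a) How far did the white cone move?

0.8

From (0.8, 3.6) to (0.9, 2.8), the white cone covered √(0.1² + 0.8²) ≈ 0.8 units.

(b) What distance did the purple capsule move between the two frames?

0.5

From (4.3, 6.1) to (4.8, 6.3), the purple capsule covered √(0.5² + 0.2²) ≈ 0.5 units.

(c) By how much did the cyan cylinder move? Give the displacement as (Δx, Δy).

(2.4, -0.6)

The cyan cylinder was at about (2.2, 1.4) and moved to about (4.6, 0.8).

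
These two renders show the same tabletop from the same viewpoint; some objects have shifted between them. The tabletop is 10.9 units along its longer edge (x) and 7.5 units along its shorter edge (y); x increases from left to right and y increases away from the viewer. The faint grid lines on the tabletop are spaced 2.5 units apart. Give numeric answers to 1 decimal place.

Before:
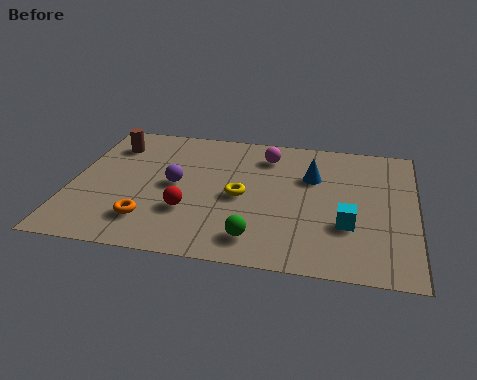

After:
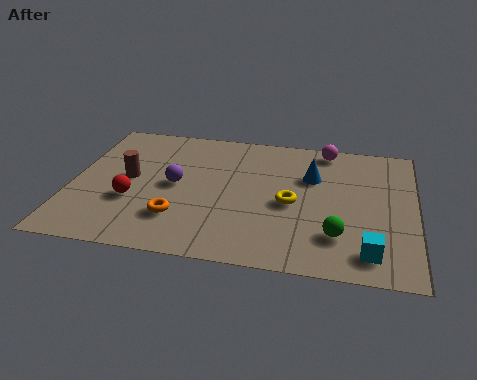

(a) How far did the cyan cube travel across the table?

1.5

The cyan cube moved from about (8.8, 2.5) to (9.5, 1.2), a distance of √(0.7² + 1.3²) ≈ 1.5.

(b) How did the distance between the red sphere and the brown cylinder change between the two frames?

-3.1

Before: roughly 4.3 units apart; after: 1.2. That's 3.1 units closer together.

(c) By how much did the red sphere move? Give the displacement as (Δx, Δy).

(-1.8, 0.3)

The red sphere started near (3.8, 2.4) and ended near (2.0, 2.7).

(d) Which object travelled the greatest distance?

the green sphere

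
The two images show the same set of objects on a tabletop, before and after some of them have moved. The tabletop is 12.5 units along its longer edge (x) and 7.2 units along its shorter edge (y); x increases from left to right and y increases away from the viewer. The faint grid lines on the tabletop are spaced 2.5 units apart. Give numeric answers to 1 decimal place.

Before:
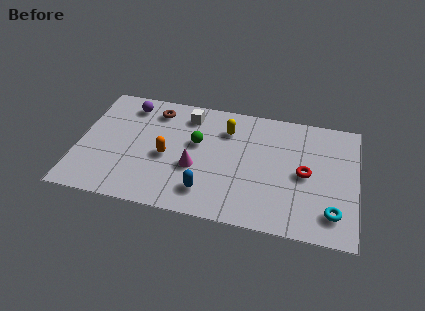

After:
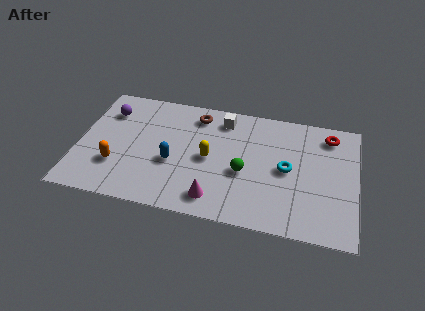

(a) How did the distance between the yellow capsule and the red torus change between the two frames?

+1.8

Before: roughly 4.1 units apart; after: 5.9. That's 1.8 units further apart.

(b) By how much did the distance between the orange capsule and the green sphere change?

+4.1

The distance was about 1.7 in the first image and 5.8 in the second, so they moved 4.1 units further apart.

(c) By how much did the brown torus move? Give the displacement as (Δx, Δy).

(1.9, 0.1)

The brown torus started near (3.3, 5.9) and ended near (5.2, 6.0).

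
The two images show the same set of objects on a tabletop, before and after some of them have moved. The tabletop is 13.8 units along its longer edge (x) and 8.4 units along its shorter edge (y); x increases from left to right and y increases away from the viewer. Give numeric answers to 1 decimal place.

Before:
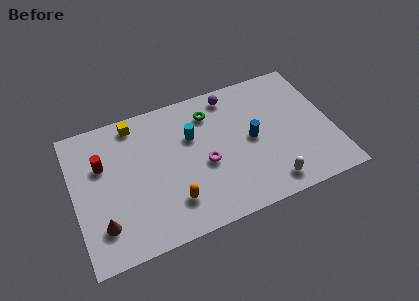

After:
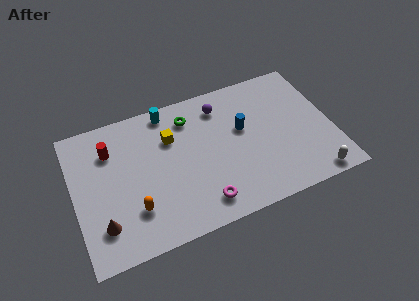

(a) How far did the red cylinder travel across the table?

0.9

The red cylinder moved from about (1.6, 5.5) to (2.1, 6.2), a distance of √(0.5² + 0.7²) ≈ 0.9.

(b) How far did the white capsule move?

2.3

From (10.1, 1.2) to (12.4, 0.8), the white capsule covered √(2.3² + 0.4²) ≈ 2.3 units.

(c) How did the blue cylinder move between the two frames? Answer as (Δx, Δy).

(-0.4, 0.8)

From the two frames, the blue cylinder sits at roughly (9.5, 4.2) before and (9.1, 5.0) after.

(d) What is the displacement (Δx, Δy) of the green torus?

(-1.1, 0.1)

The green torus was at about (7.5, 6.6) and moved to about (6.4, 6.7).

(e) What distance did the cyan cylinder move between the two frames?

2.3

The cyan cylinder was near (6.4, 5.5) before and (5.3, 7.5) after, so it travelled √(1.1² + 2.0²) ≈ 2.3 units.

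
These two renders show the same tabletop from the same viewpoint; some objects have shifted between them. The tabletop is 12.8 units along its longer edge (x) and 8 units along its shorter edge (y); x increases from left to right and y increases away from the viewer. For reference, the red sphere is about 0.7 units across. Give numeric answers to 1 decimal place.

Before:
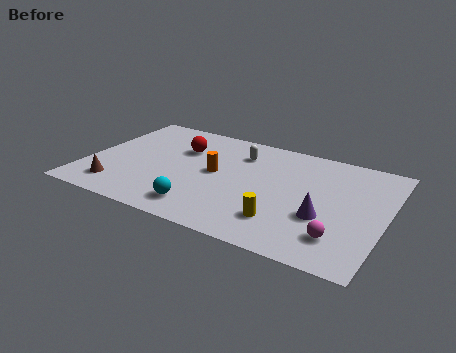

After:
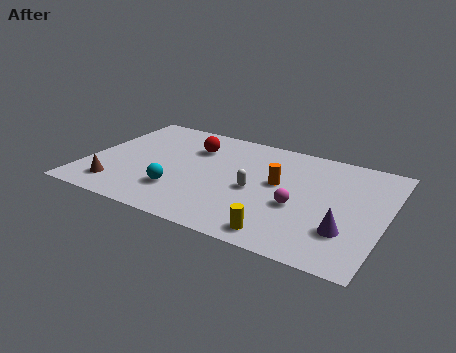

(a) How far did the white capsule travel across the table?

2.7

From (6.3, 6.1) to (7.3, 3.6), the white capsule covered √(1.0² + 2.5²) ≈ 2.7 units.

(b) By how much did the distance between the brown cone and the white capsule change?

-0.5

They were about 6.6 units apart before and 6.1 after — 0.5 units closer together.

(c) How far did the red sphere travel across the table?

0.6

From (3.8, 5.5) to (4.3, 5.8), the red sphere covered √(0.5² + 0.3²) ≈ 0.6 units.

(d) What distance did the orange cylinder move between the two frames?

2.7

The orange cylinder moved from about (5.5, 4.2) to (8.2, 4.5), a distance of √(2.7² + 0.3²) ≈ 2.7.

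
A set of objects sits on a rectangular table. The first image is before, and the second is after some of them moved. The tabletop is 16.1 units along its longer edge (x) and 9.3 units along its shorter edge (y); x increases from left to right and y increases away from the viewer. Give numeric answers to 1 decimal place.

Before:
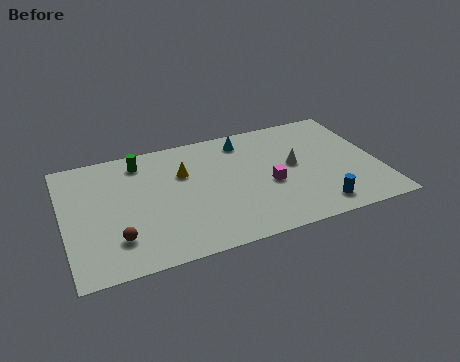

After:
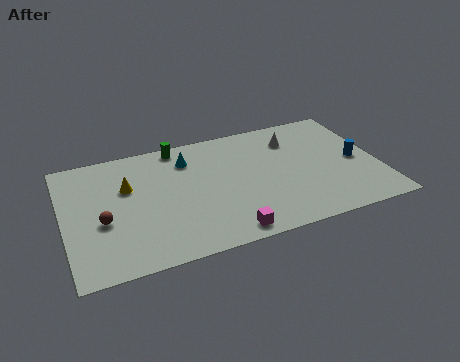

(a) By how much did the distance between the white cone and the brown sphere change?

+0.9

Before: roughly 9.7 units apart; after: 10.6. That's 0.9 units further apart.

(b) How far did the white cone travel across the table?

2.1

The white cone moved from about (11.8, 5.0) to (12.0, 7.1), a distance of √(0.2² + 2.1²) ≈ 2.1.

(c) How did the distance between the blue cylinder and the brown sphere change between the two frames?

+3.0

They were about 10.1 units apart before and 13.1 after — 3.0 units further apart.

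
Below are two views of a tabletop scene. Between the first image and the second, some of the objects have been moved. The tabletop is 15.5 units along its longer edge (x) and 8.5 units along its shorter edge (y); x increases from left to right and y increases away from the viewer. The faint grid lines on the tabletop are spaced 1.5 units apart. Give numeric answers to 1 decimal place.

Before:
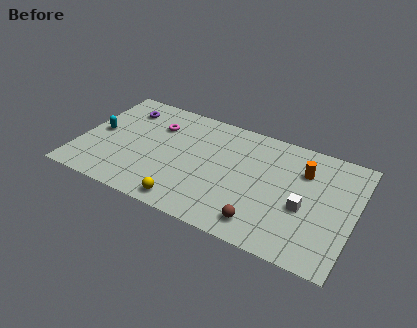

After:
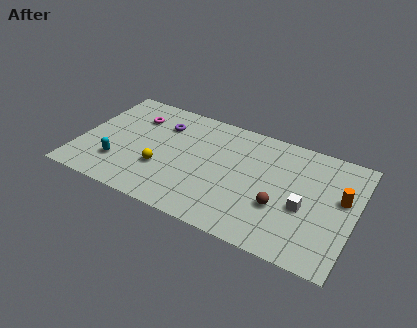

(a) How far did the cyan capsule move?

2.4

The cyan capsule was near (1.0, 4.3) before and (2.4, 2.3) after, so it travelled √(1.4² + 2.0²) ≈ 2.4 units.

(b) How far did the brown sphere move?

1.8

From (10.7, 1.4) to (11.5, 3.0), the brown sphere covered √(0.8² + 1.6²) ≈ 1.8 units.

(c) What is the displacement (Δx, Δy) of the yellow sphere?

(-1.7, 1.9)

The yellow sphere was at about (6.5, 1.0) and moved to about (4.8, 2.9).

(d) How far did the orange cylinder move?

2.5

From (12.5, 6.1) to (14.7, 5.0), the orange cylinder covered √(2.2² + 1.1²) ≈ 2.5 units.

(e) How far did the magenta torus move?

1.3

From (4.1, 6.1) to (2.8, 6.3), the magenta torus covered √(1.3² + 0.2²) ≈ 1.3 units.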